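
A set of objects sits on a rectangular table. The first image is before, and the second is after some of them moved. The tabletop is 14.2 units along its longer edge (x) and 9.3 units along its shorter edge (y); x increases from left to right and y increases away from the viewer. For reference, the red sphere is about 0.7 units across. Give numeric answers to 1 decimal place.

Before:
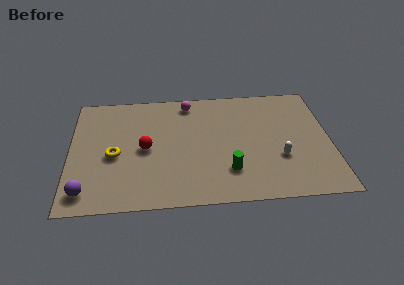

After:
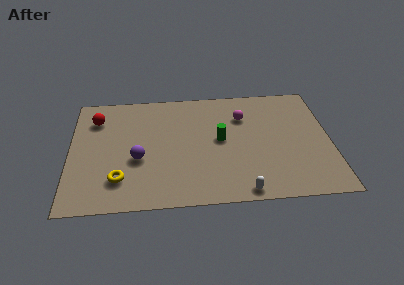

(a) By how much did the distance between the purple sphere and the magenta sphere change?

-2.2

They were about 8.7 units apart before and 6.5 after — 2.2 units closer together.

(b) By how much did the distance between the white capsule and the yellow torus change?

-2.3

The distance was about 9.0 in the first image and 6.7 in the second, so they moved 2.3 units closer together.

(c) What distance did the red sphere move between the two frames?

3.7

From (4.1, 4.5) to (1.4, 7.1), the red sphere covered √(2.7² + 2.6²) ≈ 3.7 units.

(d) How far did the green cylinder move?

2.5

The green cylinder was near (8.6, 2.4) before and (8.2, 4.9) after, so it travelled √(0.4² + 2.5²) ≈ 2.5 units.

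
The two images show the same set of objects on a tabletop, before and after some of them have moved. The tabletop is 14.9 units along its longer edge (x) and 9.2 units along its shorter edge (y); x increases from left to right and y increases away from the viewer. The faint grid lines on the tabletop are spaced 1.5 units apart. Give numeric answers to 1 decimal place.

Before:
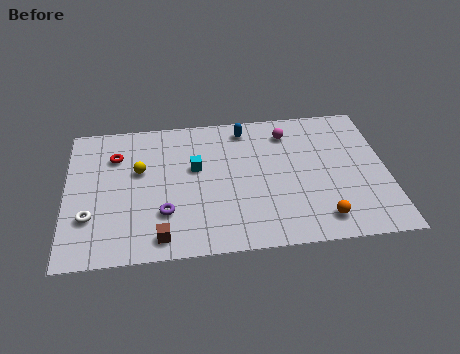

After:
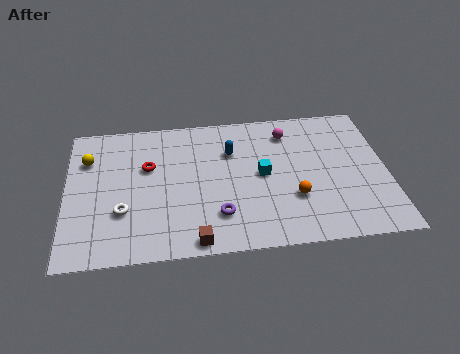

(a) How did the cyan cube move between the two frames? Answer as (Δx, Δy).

(3.1, -0.8)

The cyan cube started near (6.0, 5.5) and ended near (9.1, 4.7).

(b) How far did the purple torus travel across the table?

2.5

From (4.5, 2.7) to (7.0, 2.3), the purple torus covered √(2.5² + 0.4²) ≈ 2.5 units.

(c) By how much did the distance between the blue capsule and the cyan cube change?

-1.2

The distance was about 3.4 in the first image and 2.2 in the second, so they moved 1.2 units closer together.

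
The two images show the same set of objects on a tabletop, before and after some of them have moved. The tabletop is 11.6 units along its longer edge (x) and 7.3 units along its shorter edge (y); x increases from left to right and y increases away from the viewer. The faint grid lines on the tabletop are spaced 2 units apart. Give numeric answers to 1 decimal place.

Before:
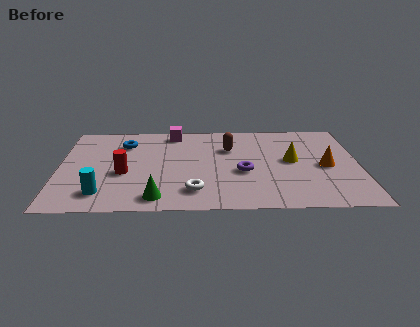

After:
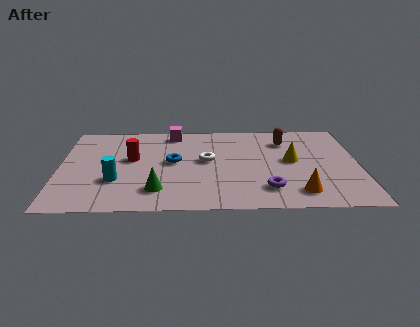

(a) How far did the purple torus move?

1.7

The purple torus moved from about (7.1, 3.0) to (8.0, 1.6), a distance of √(0.9² + 1.4²) ≈ 1.7.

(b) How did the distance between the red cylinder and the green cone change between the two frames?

+0.4

They were about 2.4 units apart before and 2.8 after — 0.4 units further apart.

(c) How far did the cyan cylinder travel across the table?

1.1

From (1.7, 1.4) to (2.2, 2.4), the cyan cylinder covered √(0.5² + 1.0²) ≈ 1.1 units.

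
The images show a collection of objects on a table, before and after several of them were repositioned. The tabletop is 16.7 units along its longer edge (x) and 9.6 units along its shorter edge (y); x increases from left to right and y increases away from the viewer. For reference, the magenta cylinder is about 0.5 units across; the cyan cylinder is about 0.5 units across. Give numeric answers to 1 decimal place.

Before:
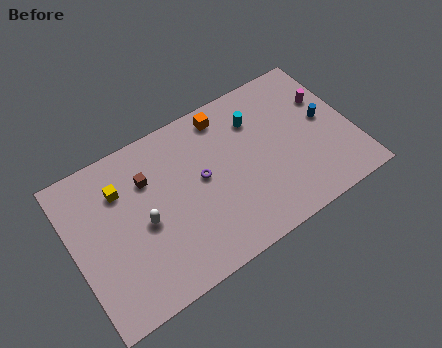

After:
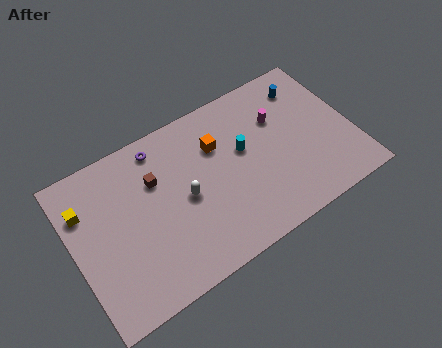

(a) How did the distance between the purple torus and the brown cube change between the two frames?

-1.5

The distance was about 3.4 in the first image and 1.9 in the second, so they moved 1.5 units closer together.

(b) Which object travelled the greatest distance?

the purple torus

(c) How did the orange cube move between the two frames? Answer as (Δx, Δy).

(-0.7, -1.6)

The orange cube started near (9.6, 8.3) and ended near (8.9, 6.7).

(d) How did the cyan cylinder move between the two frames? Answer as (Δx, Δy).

(-1.0, -1.5)

From the two frames, the cyan cylinder sits at roughly (11.3, 7.1) before and (10.3, 5.6) after.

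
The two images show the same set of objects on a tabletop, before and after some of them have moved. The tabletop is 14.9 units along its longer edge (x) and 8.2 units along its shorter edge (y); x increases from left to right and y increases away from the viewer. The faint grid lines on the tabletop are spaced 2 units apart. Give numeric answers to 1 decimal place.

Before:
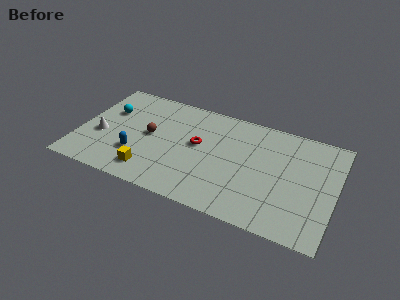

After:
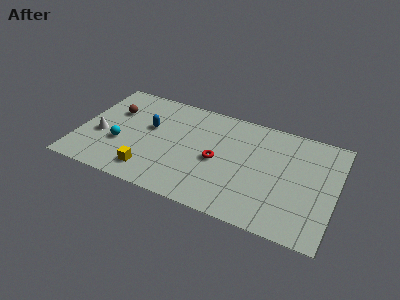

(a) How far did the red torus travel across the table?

1.4

The red torus moved from about (6.9, 4.6) to (8.1, 3.8), a distance of √(1.2² + 0.8²) ≈ 1.4.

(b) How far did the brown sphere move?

2.6

The brown sphere was near (4.1, 4.3) before and (1.8, 5.5) after, so it travelled √(2.3² + 1.2²) ≈ 2.6 units.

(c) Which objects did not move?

the white cone and the yellow cube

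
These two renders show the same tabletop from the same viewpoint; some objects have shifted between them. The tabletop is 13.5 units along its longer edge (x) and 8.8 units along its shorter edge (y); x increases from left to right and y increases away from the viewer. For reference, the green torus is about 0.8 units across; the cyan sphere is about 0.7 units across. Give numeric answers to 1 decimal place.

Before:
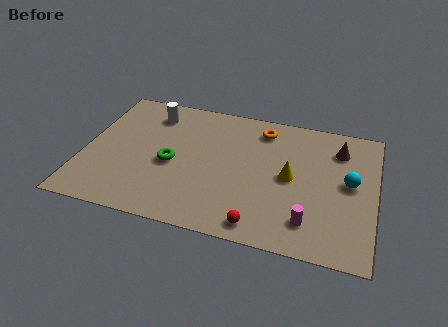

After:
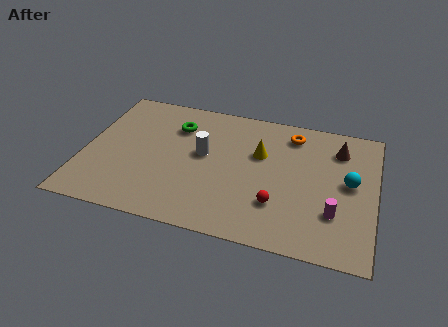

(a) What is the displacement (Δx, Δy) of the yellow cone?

(-1.5, 1.2)

The yellow cone started near (9.6, 4.4) and ended near (8.1, 5.6).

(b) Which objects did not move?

the brown cone and the cyan sphere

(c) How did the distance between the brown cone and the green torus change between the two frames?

-0.5

The distance was about 8.1 in the first image and 7.6 in the second, so they moved 0.5 units closer together.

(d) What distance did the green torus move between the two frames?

2.6

The green torus moved from about (4.1, 3.9) to (4.1, 6.5), a distance of √(0.0² + 2.6²) ≈ 2.6.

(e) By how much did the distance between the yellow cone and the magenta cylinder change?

+1.9

Before: roughly 2.8 units apart; after: 4.7. That's 1.9 units further apart.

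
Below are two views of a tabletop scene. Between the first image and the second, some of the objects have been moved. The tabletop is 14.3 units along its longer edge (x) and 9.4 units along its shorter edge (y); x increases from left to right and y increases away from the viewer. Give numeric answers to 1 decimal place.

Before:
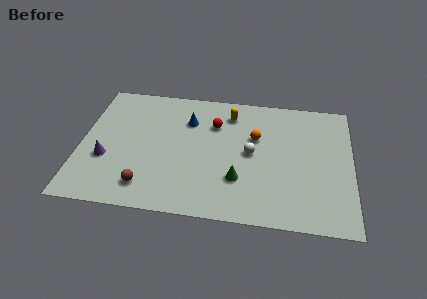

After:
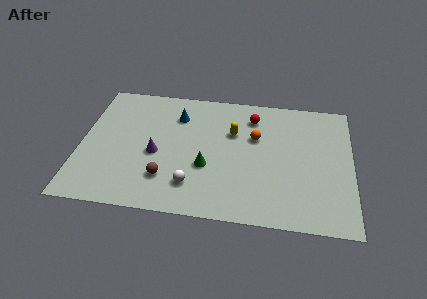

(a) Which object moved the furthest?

the white sphere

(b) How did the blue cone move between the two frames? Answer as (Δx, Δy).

(-0.6, 0.3)

The blue cone was at about (5.6, 6.8) and moved to about (5.0, 7.1).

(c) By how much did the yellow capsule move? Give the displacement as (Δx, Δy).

(0.2, -1.4)

From the two frames, the yellow capsule sits at roughly (7.8, 7.6) before and (8.0, 6.2) after.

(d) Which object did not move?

the orange sphere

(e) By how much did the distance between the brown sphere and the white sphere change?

-4.8

Before: roughly 6.2 units apart; after: 1.4. That's 4.8 units closer together.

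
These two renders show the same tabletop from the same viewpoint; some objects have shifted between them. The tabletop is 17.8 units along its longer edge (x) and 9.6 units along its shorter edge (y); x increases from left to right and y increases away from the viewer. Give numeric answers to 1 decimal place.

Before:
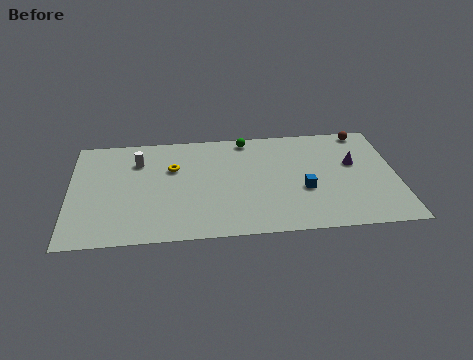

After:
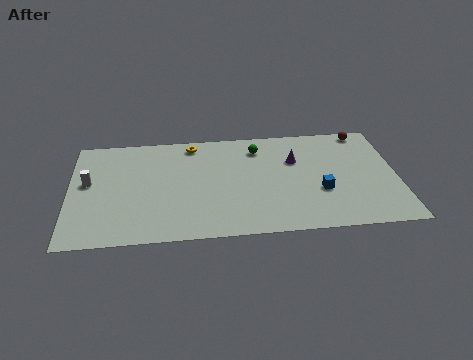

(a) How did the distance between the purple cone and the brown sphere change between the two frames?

+1.5

They were about 3.0 units apart before and 4.5 after — 1.5 units further apart.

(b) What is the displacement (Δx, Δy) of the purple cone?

(-3.2, 0.6)

The purple cone was at about (15.5, 5.8) and moved to about (12.3, 6.4).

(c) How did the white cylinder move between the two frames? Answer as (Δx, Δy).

(-2.7, -1.7)

The white cylinder started near (3.7, 7.1) and ended near (1.0, 5.4).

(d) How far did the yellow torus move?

2.4

From (5.6, 6.3) to (6.7, 8.4), the yellow torus covered √(1.1² + 2.1²) ≈ 2.4 units.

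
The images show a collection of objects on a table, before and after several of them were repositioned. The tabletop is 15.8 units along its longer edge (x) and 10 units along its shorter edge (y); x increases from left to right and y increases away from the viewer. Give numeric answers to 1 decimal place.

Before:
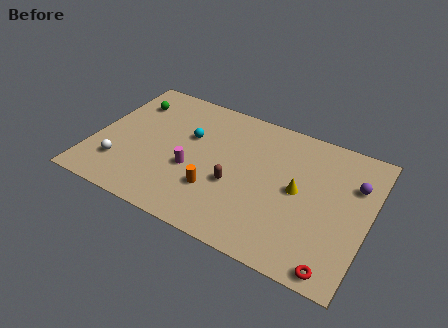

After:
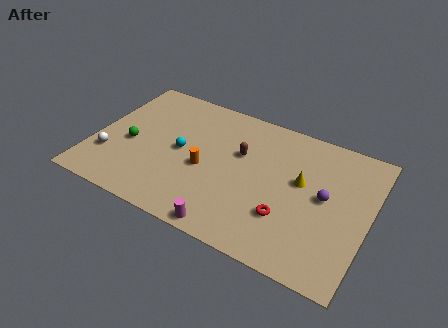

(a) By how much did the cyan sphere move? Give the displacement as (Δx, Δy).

(-0.3, -1.3)

From the two frames, the cyan sphere sits at roughly (5.3, 6.3) before and (5.0, 5.0) after.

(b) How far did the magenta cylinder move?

4.0

The magenta cylinder moved from about (5.8, 3.9) to (8.4, 0.8), a distance of √(2.6² + 3.1²) ≈ 4.0.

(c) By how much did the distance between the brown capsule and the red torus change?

-2.3

The distance was about 6.8 in the first image and 4.5 in the second, so they moved 2.3 units closer together.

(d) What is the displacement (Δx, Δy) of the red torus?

(-3.0, 2.1)

From the two frames, the red torus sits at roughly (14.4, 0.9) before and (11.4, 3.0) after.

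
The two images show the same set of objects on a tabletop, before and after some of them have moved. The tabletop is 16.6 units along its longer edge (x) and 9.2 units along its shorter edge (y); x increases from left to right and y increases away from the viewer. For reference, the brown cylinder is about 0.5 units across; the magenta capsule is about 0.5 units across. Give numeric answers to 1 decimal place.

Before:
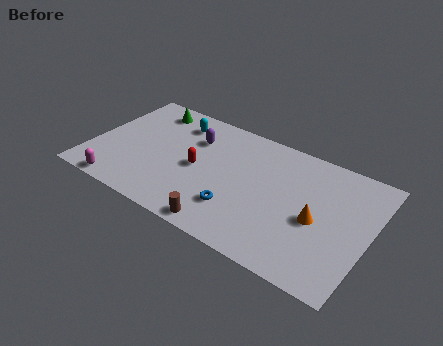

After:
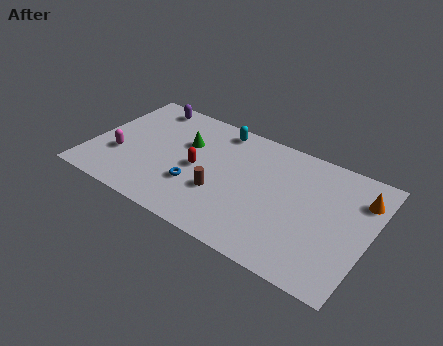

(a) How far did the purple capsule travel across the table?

3.5

The purple capsule was near (5.8, 6.6) before and (2.6, 8.1) after, so it travelled √(3.2² + 1.5²) ≈ 3.5 units.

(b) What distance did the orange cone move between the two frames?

3.6

The orange cone moved from about (13.6, 4.1) to (15.8, 6.9), a distance of √(2.2² + 2.8²) ≈ 3.6.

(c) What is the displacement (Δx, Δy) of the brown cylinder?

(-0.6, 2.3)

The brown cylinder was at about (8.6, 0.9) and moved to about (8.0, 3.2).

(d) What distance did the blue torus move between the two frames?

2.6

The blue torus was near (9.1, 2.5) before and (6.5, 3.0) after, so it travelled √(2.6² + 0.5²) ≈ 2.6 units.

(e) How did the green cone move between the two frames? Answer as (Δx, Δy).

(2.6, -1.8)

The green cone was at about (2.8, 7.8) and moved to about (5.4, 6.0).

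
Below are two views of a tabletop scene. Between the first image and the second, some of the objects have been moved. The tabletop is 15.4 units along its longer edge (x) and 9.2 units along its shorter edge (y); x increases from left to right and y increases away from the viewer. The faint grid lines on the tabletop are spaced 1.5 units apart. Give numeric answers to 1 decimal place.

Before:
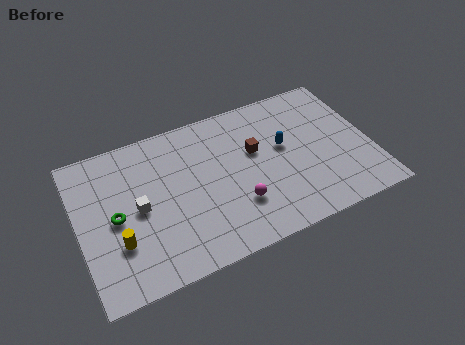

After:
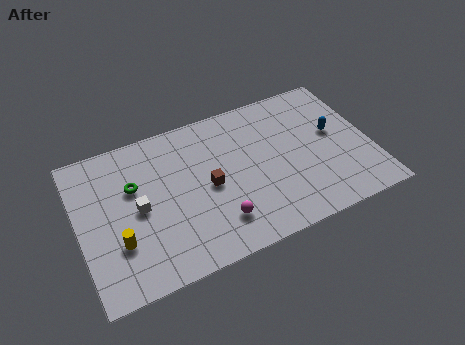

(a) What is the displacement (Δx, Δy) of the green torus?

(1.1, 1.5)

The green torus was at about (1.9, 4.4) and moved to about (3.0, 5.9).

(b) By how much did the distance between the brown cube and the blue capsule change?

+5.3

They were about 1.5 units apart before and 6.8 after — 5.3 units further apart.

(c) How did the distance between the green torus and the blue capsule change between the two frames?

+1.6

Before: roughly 9.0 units apart; after: 10.6. That's 1.6 units further apart.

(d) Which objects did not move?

the yellow cylinder and the white cube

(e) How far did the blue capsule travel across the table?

2.7

The blue capsule moved from about (10.9, 5.3) to (13.6, 5.2), a distance of √(2.7² + 0.1²) ≈ 2.7.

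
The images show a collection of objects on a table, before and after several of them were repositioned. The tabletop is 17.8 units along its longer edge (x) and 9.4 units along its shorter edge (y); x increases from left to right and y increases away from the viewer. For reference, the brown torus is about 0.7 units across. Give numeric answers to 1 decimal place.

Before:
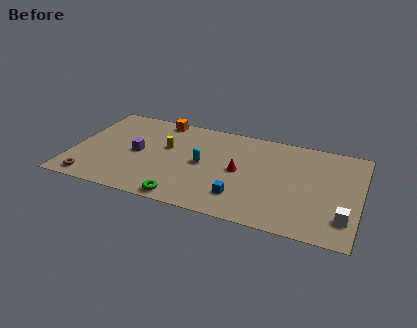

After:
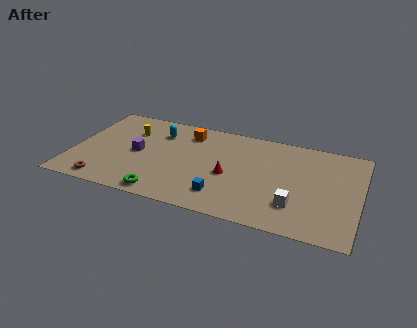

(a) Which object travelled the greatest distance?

the cyan capsule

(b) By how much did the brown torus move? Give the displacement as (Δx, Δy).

(0.8, 0.0)

The brown torus was at about (1.5, 1.1) and moved to about (2.3, 1.1).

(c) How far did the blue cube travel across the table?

1.1

The blue cube was near (10.7, 2.2) before and (9.6, 2.0) after, so it travelled √(1.1² + 0.2²) ≈ 1.1 units.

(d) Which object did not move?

the purple cube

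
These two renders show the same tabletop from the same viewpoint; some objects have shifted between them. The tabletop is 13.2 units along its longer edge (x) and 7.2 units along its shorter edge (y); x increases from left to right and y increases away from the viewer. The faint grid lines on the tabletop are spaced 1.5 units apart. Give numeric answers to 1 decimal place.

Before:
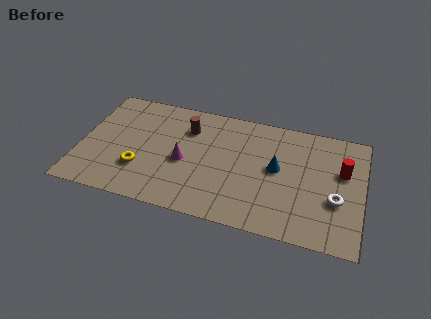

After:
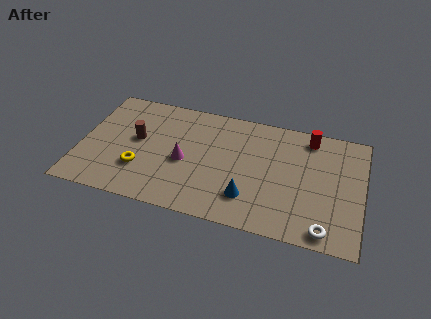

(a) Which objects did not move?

the magenta cone and the yellow torus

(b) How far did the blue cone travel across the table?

2.4

The blue cone moved from about (9.2, 3.9) to (8.0, 1.8), a distance of √(1.2² + 2.1²) ≈ 2.4.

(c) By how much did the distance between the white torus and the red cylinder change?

+3.7

The distance was about 1.8 in the first image and 5.5 in the second, so they moved 3.7 units further apart.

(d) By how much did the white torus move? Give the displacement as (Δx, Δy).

(-0.4, -1.9)

The white torus started near (12.0, 2.7) and ended near (11.6, 0.8).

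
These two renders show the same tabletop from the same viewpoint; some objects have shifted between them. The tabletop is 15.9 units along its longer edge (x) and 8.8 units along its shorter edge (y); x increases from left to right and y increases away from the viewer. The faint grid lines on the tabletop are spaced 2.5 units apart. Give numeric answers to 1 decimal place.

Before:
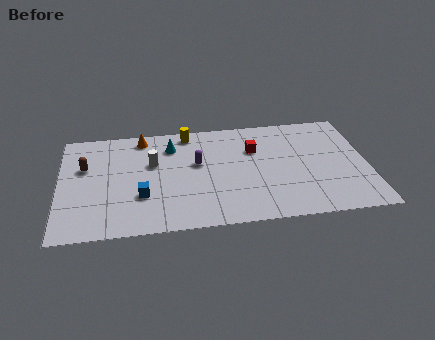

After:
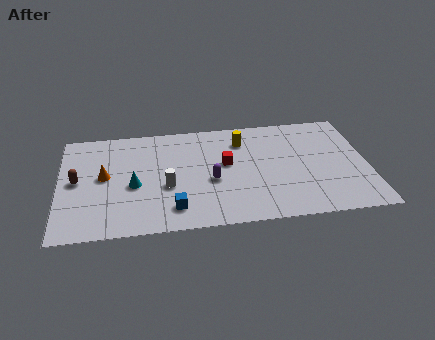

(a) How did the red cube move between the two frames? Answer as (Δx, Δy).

(-1.5, -1.0)

The red cube started near (10.1, 6.0) and ended near (8.6, 5.0).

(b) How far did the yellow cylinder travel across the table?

3.0

The yellow cylinder was near (6.7, 7.8) before and (9.5, 6.8) after, so it travelled √(2.8² + 1.0²) ≈ 3.0 units.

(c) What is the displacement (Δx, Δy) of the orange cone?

(-2.0, -3.0)

The orange cone started near (4.3, 7.7) and ended near (2.3, 4.7).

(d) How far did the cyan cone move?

3.6

The cyan cone was near (5.8, 6.8) before and (3.8, 3.8) after, so it travelled √(2.0² + 3.0²) ≈ 3.6 units.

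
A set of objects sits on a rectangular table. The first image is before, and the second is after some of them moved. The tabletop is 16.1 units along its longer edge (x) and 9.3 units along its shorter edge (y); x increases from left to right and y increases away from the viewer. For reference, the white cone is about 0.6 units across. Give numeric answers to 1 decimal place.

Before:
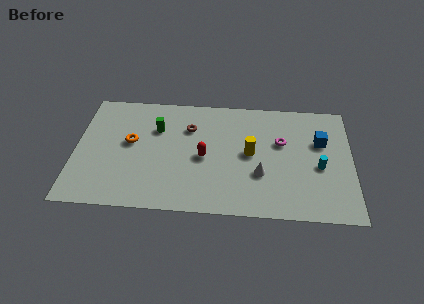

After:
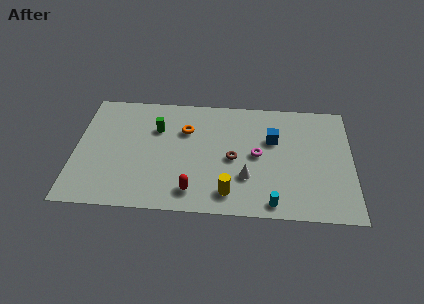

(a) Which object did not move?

the green cylinder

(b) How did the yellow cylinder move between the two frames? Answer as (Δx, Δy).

(-1.2, -3.2)

The yellow cylinder was at about (10.2, 4.8) and moved to about (9.0, 1.6).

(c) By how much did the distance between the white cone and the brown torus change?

-3.8

The distance was about 5.4 in the first image and 1.6 in the second, so they moved 3.8 units closer together.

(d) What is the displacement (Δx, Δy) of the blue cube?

(-2.8, 0.0)

The blue cube was at about (14.3, 6.0) and moved to about (11.5, 6.0).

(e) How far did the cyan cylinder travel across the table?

4.0

The cyan cylinder moved from about (14.2, 4.0) to (11.5, 1.0), a distance of √(2.7² + 3.0²) ≈ 4.0.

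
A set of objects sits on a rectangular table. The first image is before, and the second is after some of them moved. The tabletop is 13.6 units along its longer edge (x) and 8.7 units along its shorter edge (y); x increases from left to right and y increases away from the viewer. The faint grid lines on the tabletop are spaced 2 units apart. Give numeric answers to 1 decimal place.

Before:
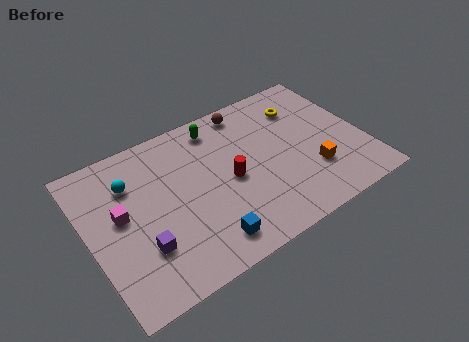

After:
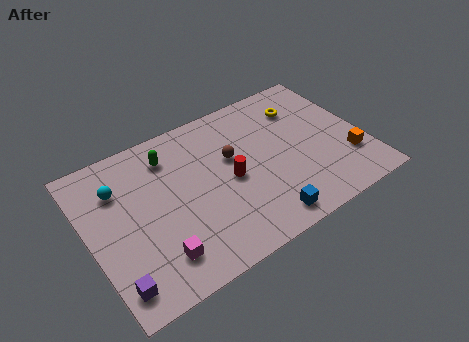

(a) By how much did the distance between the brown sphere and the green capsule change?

+1.7

They were about 1.6 units apart before and 3.3 after — 1.7 units further apart.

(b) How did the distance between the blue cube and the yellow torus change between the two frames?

-1.5

They were about 7.8 units apart before and 6.3 after — 1.5 units closer together.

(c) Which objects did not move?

the red cylinder and the yellow torus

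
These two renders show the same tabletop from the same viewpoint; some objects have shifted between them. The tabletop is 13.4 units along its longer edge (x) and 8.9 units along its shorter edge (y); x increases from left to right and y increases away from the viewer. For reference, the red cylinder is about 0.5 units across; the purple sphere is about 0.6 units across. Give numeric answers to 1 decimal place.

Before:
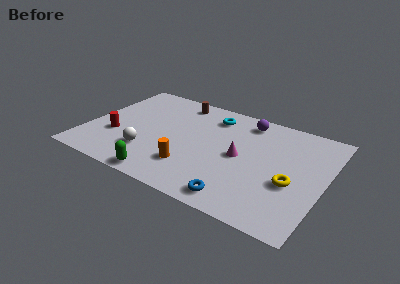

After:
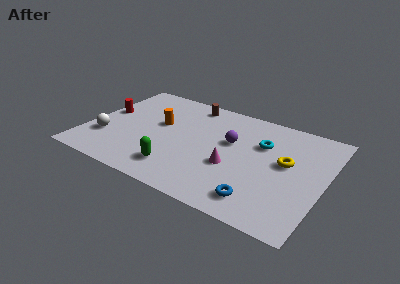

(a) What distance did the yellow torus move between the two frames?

1.6

The yellow torus was near (11.7, 3.5) before and (11.2, 5.0) after, so it travelled √(0.5² + 1.5²) ≈ 1.6 units.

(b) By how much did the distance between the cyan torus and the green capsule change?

-0.7

The distance was about 6.6 in the first image and 5.9 in the second, so they moved 0.7 units closer together.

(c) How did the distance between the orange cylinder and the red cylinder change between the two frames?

-1.5

Before: roughly 4.6 units apart; after: 3.1. That's 1.5 units closer together.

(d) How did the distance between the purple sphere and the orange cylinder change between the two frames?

-1.7

The distance was about 5.8 in the first image and 4.1 in the second, so they moved 1.7 units closer together.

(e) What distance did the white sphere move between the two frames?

2.5

From (3.7, 2.4) to (1.2, 2.7), the white sphere covered √(2.5² + 0.3²) ≈ 2.5 units.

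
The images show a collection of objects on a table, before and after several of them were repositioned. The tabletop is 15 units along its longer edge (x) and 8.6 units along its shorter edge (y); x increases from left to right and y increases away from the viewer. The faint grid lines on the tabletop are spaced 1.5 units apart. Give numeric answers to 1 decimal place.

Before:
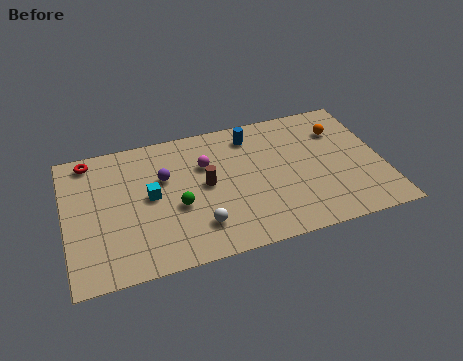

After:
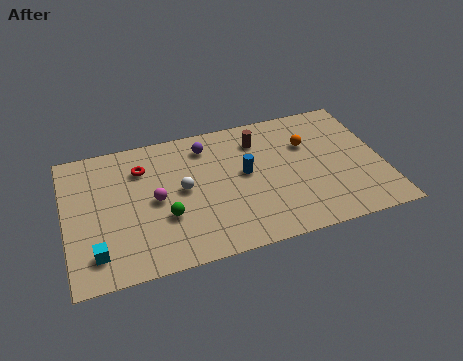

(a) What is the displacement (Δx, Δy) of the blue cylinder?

(-0.5, -2.4)

From the two frames, the blue cylinder sits at roughly (9.0, 7.1) before and (8.5, 4.7) after.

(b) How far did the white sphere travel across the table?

2.6

The white sphere was near (6.1, 2.0) before and (5.5, 4.5) after, so it travelled √(0.6² + 2.5²) ≈ 2.6 units.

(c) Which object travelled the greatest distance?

the cyan cube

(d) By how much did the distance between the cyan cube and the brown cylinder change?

+6.8

Before: roughly 2.6 units apart; after: 9.4. That's 6.8 units further apart.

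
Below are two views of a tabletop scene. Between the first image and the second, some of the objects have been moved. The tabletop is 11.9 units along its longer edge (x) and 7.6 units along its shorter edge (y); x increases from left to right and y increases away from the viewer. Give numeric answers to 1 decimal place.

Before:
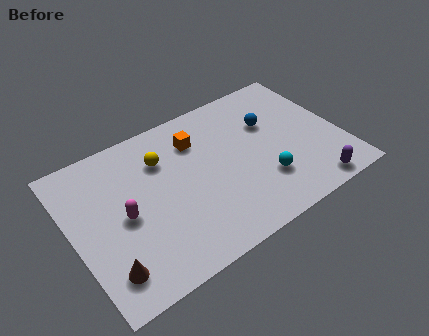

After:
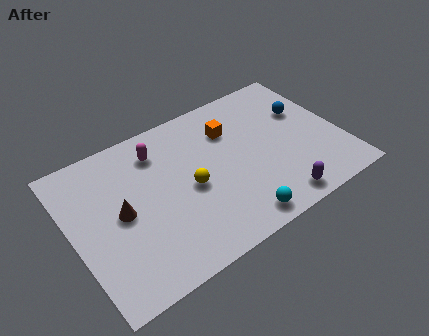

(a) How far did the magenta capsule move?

3.1

The magenta capsule moved from about (2.2, 3.6) to (4.1, 6.0), a distance of √(1.9² + 2.4²) ≈ 3.1.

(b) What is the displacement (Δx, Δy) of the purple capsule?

(-1.6, 0.1)

From the two frames, the purple capsule sits at roughly (10.1, 0.8) before and (8.5, 0.9) after.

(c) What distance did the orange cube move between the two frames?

1.5

The orange cube was near (5.8, 5.7) before and (7.3, 5.5) after, so it travelled √(1.5² + 0.2²) ≈ 1.5 units.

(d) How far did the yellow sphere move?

2.2

From (4.2, 5.5) to (5.1, 3.5), the yellow sphere covered √(0.9² + 2.0²) ≈ 2.2 units.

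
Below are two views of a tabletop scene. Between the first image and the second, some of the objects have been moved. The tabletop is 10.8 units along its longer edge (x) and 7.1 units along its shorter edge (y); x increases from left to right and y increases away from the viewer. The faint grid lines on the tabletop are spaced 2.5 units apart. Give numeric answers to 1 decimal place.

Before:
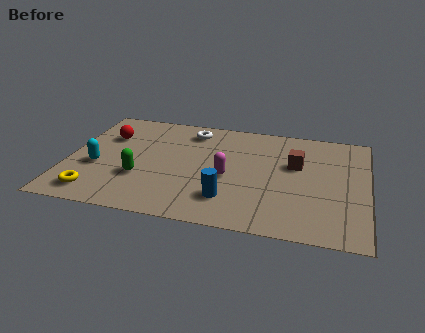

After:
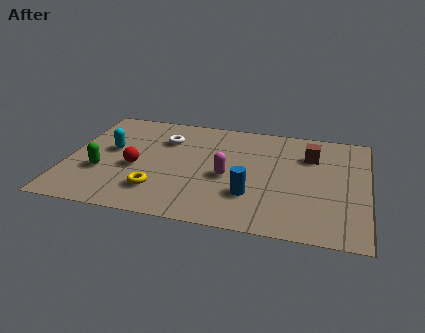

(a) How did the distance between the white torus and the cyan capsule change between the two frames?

-2.3

They were about 4.5 units apart before and 2.2 after — 2.3 units closer together.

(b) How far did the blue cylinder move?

0.9

The blue cylinder moved from about (5.9, 1.7) to (6.7, 2.1), a distance of √(0.8² + 0.4²) ≈ 0.9.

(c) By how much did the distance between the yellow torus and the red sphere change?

-2.2

The distance was about 3.8 in the first image and 1.6 in the second, so they moved 2.2 units closer together.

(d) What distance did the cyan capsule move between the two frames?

1.3

From (1.1, 2.8) to (1.5, 4.0), the cyan capsule covered √(0.4² + 1.2²) ≈ 1.3 units.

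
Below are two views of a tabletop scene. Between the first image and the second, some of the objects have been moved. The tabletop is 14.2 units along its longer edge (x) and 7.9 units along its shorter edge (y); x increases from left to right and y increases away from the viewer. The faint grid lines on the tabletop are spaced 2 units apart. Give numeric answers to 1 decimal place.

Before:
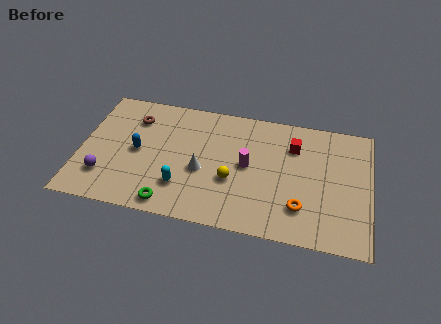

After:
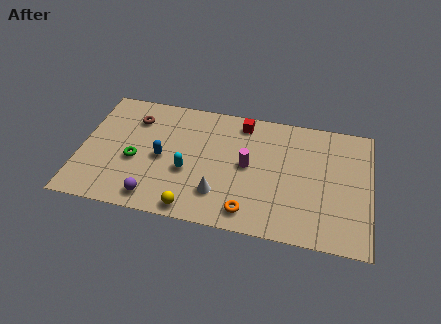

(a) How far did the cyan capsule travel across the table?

1.0

From (5.1, 2.1) to (5.3, 3.1), the cyan capsule covered √(0.2² + 1.0²) ≈ 1.0 units.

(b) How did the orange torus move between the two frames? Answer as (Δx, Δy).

(-2.5, -0.8)

The orange torus started near (10.9, 2.0) and ended near (8.4, 1.2).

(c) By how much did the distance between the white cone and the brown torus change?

+1.5

Before: roughly 4.4 units apart; after: 5.9. That's 1.5 units further apart.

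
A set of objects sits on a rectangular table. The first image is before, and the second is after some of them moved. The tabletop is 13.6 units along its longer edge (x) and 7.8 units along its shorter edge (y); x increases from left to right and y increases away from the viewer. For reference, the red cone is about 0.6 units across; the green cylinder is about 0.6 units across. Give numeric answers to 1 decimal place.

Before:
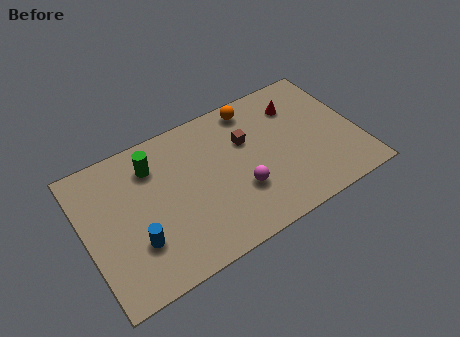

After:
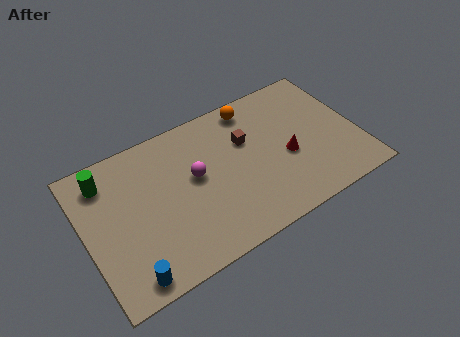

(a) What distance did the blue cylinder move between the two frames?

1.6

The blue cylinder was near (2.3, 2.4) before and (1.7, 0.9) after, so it travelled √(0.6² + 1.5²) ≈ 1.6 units.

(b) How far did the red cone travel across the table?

2.8

From (10.9, 5.9) to (10.0, 3.3), the red cone covered √(0.9² + 2.6²) ≈ 2.8 units.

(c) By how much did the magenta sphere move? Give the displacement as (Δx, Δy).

(-2.0, 1.8)

From the two frames, the magenta sphere sits at roughly (7.5, 2.6) before and (5.5, 4.4) after.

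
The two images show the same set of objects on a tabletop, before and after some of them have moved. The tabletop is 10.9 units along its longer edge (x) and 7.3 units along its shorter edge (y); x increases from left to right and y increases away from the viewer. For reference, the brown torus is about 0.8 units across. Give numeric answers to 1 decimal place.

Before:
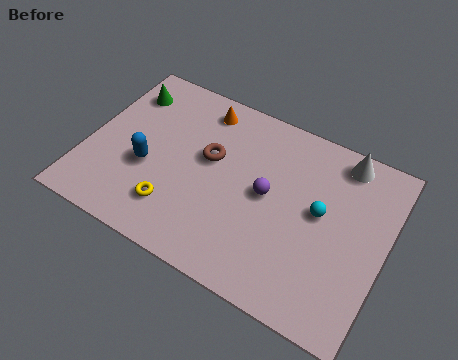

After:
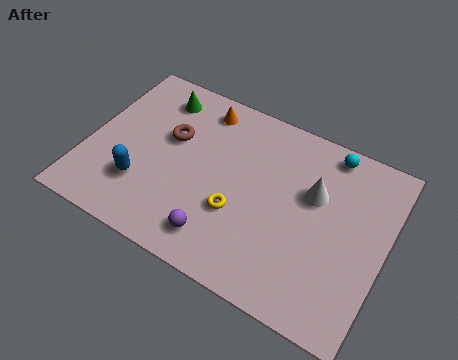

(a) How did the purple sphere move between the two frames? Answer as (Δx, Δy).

(-1.4, -2.5)

The purple sphere was at about (6.6, 3.8) and moved to about (5.2, 1.3).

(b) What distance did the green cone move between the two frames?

1.2

The green cone moved from about (1.0, 5.7) to (2.2, 6.0), a distance of √(1.2² + 0.3²) ≈ 1.2.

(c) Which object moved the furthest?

the purple sphere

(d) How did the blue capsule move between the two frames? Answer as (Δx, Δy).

(-0.1, -0.8)

The blue capsule was at about (2.3, 2.9) and moved to about (2.2, 2.1).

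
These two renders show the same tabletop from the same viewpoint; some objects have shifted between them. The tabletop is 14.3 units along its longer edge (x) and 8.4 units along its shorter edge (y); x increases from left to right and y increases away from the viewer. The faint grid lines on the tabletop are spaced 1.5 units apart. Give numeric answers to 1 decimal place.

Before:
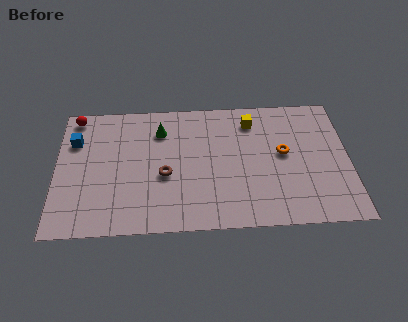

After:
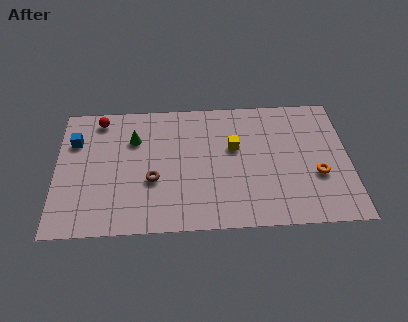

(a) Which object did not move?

the blue cube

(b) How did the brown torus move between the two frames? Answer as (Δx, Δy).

(-0.6, -0.3)

The brown torus was at about (5.3, 3.5) and moved to about (4.7, 3.2).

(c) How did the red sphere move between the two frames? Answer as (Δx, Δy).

(1.2, -0.2)

The red sphere started near (0.9, 7.5) and ended near (2.1, 7.3).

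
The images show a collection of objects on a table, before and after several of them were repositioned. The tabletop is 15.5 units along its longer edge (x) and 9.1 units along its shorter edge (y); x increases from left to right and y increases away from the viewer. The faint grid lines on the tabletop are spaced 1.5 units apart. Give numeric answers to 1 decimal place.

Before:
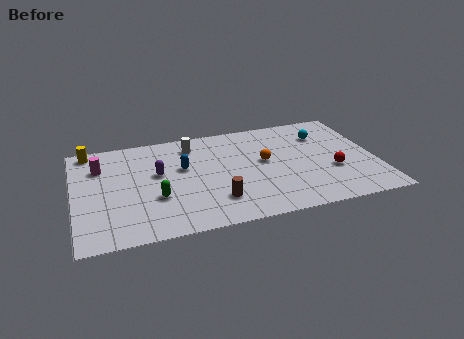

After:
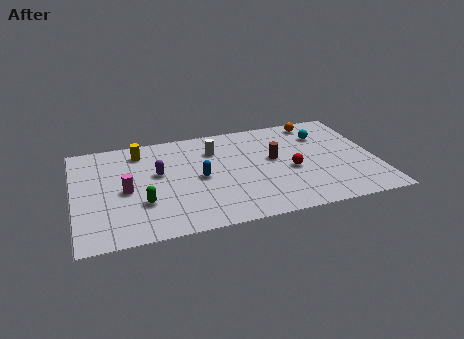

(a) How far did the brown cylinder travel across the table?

4.3

From (7.1, 2.2) to (10.3, 5.1), the brown cylinder covered √(3.2² + 2.9²) ≈ 4.3 units.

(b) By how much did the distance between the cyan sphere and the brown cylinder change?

-4.3

The distance was about 7.4 in the first image and 3.1 in the second, so they moved 4.3 units closer together.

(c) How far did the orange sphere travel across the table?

4.2

From (9.8, 5.0) to (12.8, 8.0), the orange sphere covered √(3.0² + 3.0²) ≈ 4.2 units.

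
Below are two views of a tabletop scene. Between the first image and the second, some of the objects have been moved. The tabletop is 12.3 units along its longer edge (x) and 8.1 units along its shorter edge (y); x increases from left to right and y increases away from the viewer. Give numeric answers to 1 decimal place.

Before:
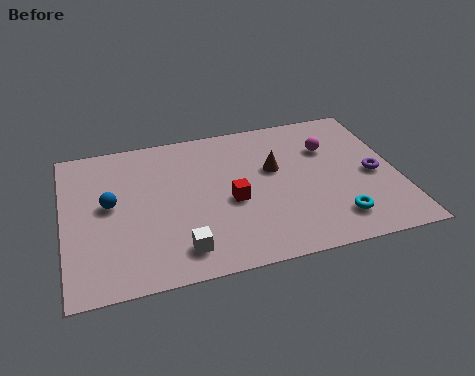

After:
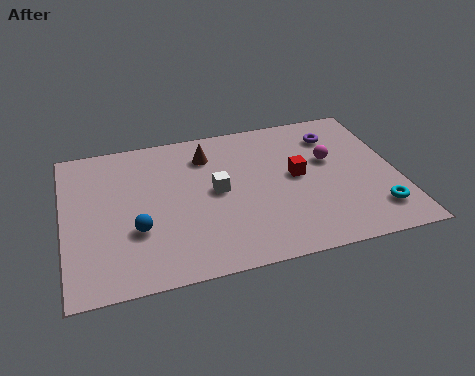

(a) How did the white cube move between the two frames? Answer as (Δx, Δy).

(1.5, 2.8)

From the two frames, the white cube sits at roughly (4.1, 1.4) before and (5.6, 4.2) after.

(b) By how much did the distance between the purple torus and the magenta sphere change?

-1.0

They were about 2.4 units apart before and 1.4 after — 1.0 units closer together.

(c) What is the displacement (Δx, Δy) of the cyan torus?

(1.5, 0.1)

The cyan torus started near (9.8, 1.6) and ended near (11.3, 1.7).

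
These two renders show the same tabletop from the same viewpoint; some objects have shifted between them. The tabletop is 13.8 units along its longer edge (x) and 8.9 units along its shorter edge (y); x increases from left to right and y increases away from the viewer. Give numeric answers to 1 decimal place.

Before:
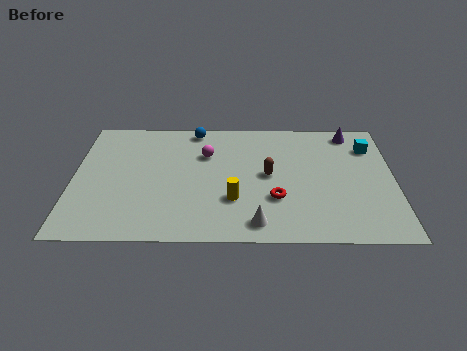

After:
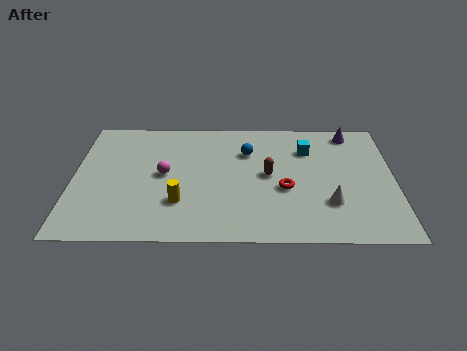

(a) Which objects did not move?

the purple cone and the brown capsule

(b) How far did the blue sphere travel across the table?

2.9

The blue sphere moved from about (5.2, 8.0) to (7.5, 6.3), a distance of √(2.3² + 1.7²) ≈ 2.9.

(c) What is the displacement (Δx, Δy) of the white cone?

(3.1, 1.4)

The white cone started near (7.9, 1.2) and ended near (11.0, 2.6).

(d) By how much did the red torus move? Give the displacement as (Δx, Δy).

(0.4, 0.7)

From the two frames, the red torus sits at roughly (8.7, 2.9) before and (9.1, 3.6) after.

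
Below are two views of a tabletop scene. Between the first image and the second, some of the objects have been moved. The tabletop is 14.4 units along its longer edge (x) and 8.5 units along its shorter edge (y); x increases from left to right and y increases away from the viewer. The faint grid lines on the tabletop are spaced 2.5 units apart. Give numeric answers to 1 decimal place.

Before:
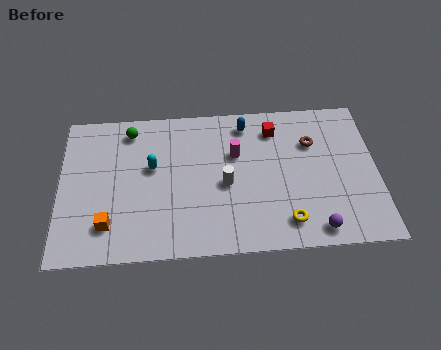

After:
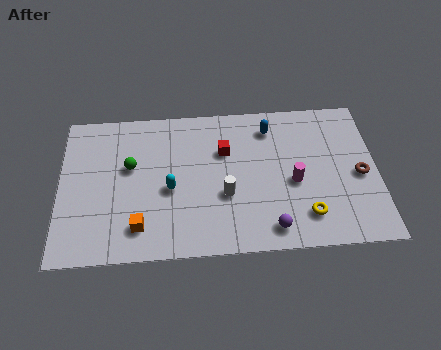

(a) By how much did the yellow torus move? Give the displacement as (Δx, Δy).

(0.9, 0.3)

The yellow torus started near (10.2, 1.5) and ended near (11.1, 1.8).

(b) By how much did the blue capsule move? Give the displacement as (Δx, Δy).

(1.1, -0.3)

From the two frames, the blue capsule sits at roughly (8.5, 7.2) before and (9.6, 6.9) after.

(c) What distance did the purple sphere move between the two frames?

2.0

The purple sphere was near (11.5, 1.0) before and (9.5, 1.2) after, so it travelled √(2.0² + 0.2²) ≈ 2.0 units.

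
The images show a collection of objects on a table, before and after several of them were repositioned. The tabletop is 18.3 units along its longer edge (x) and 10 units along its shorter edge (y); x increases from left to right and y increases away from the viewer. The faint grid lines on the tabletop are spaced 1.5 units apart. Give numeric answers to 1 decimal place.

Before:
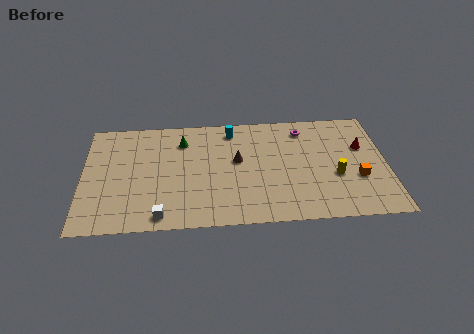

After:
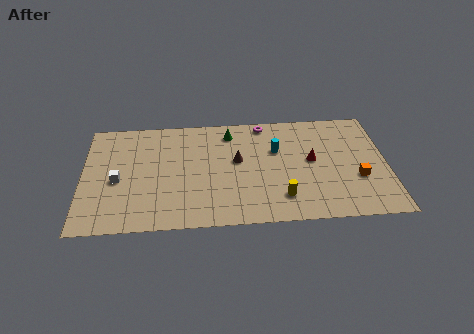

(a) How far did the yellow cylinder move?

3.7

The yellow cylinder moved from about (15.2, 3.9) to (11.9, 2.2), a distance of √(3.3² + 1.7²) ≈ 3.7.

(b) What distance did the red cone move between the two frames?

3.3

The red cone was near (16.9, 6.4) before and (13.8, 5.4) after, so it travelled √(3.1² + 1.0²) ≈ 3.3 units.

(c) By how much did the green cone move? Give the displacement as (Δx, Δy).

(2.9, 0.6)

From the two frames, the green cone sits at roughly (6.0, 7.7) before and (8.9, 8.3) after.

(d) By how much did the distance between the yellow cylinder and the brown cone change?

-1.8

They were about 6.2 units apart before and 4.4 after — 1.8 units closer together.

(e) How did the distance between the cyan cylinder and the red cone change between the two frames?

-5.8

Before: roughly 8.2 units apart; after: 2.4. That's 5.8 units closer together.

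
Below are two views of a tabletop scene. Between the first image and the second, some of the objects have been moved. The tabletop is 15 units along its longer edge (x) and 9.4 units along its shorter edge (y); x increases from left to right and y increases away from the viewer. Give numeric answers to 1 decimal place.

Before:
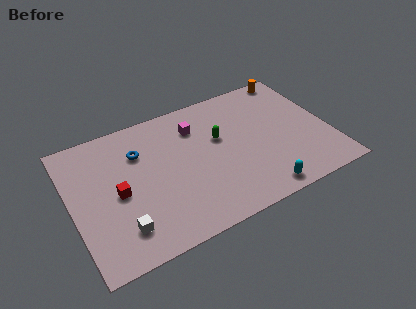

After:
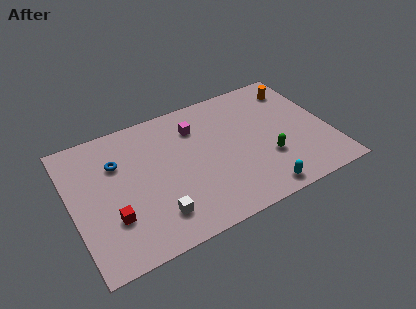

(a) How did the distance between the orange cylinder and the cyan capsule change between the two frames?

-0.9

Before: roughly 8.2 units apart; after: 7.3. That's 0.9 units closer together.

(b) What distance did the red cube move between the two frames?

1.6

The red cube moved from about (2.6, 4.4) to (2.1, 2.9), a distance of √(0.5² + 1.5²) ≈ 1.6.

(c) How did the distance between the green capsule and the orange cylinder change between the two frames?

-0.6

They were about 5.7 units apart before and 5.1 after — 0.6 units closer together.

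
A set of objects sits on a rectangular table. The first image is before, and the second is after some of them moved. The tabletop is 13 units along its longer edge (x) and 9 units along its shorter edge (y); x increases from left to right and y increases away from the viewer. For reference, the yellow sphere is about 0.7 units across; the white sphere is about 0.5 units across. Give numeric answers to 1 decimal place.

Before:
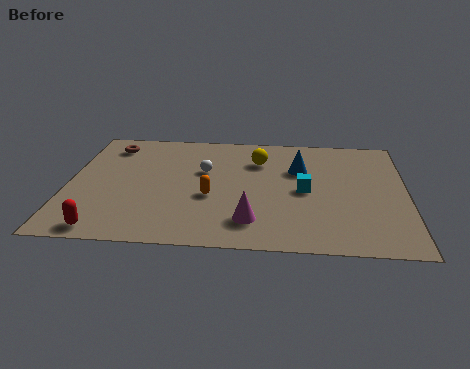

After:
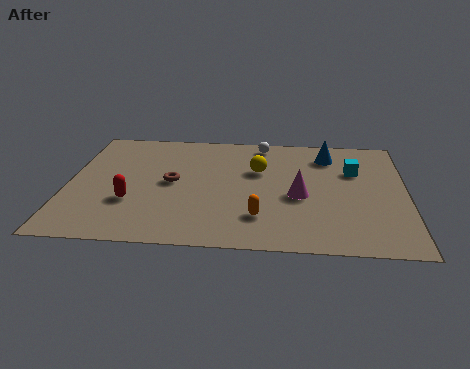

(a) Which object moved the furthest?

the brown torus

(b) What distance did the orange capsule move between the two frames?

2.4

The orange capsule was near (5.5, 3.6) before and (7.4, 2.2) after, so it travelled √(1.9² + 1.4²) ≈ 2.4 units.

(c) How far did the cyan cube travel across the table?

2.5

From (9.1, 4.3) to (11.0, 6.0), the cyan cube covered √(1.9² + 1.7²) ≈ 2.5 units.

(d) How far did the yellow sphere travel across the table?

0.8

The yellow sphere was near (7.3, 6.6) before and (7.3, 5.8) after, so it travelled √(0.0² + 0.8²) ≈ 0.8 units.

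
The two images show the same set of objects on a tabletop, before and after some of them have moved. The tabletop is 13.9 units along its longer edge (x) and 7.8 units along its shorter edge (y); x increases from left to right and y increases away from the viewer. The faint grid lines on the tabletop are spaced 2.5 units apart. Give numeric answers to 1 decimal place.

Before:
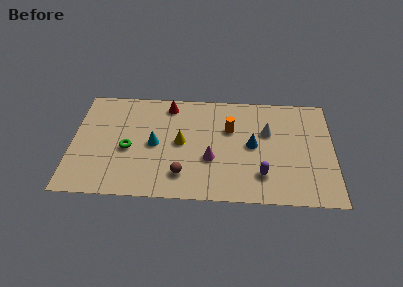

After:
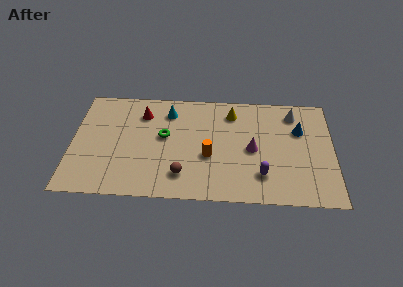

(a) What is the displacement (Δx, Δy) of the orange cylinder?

(-1.1, -2.0)

The orange cylinder was at about (8.4, 5.1) and moved to about (7.3, 3.1).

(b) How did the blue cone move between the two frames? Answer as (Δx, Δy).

(2.5, 1.2)

The blue cone was at about (9.6, 4.0) and moved to about (12.1, 5.2).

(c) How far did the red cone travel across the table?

1.6

The red cone was near (5.1, 6.7) before and (3.7, 6.0) after, so it travelled √(1.4² + 0.7²) ≈ 1.6 units.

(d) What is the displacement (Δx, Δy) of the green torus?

(1.9, 1.0)

The green torus was at about (3.0, 3.4) and moved to about (4.9, 4.4).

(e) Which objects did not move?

the purple capsule and the brown sphere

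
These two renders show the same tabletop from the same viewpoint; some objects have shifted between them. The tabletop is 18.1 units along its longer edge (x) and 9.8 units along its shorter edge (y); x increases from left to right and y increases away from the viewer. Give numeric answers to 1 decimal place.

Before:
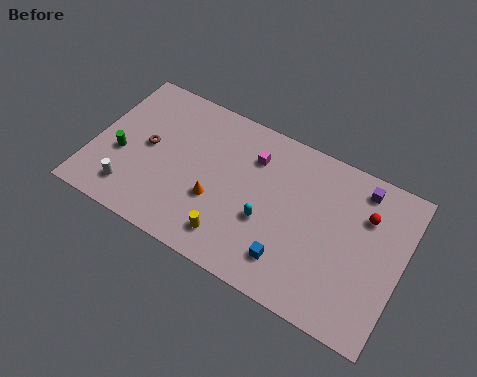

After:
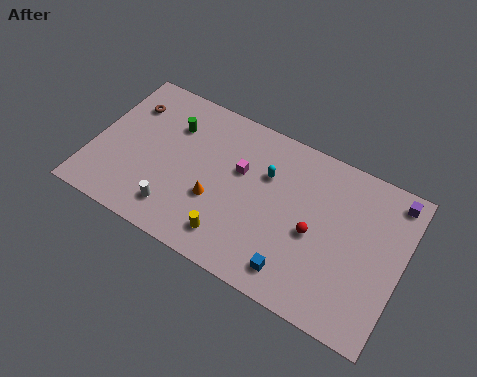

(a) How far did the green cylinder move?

4.1

The green cylinder was near (1.7, 3.9) before and (4.3, 7.1) after, so it travelled √(2.6² + 3.2²) ≈ 4.1 units.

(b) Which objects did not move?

the orange cone and the yellow cylinder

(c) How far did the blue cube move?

0.6

From (12.0, 2.1) to (12.4, 1.6), the blue cube covered √(0.4² + 0.5²) ≈ 0.6 units.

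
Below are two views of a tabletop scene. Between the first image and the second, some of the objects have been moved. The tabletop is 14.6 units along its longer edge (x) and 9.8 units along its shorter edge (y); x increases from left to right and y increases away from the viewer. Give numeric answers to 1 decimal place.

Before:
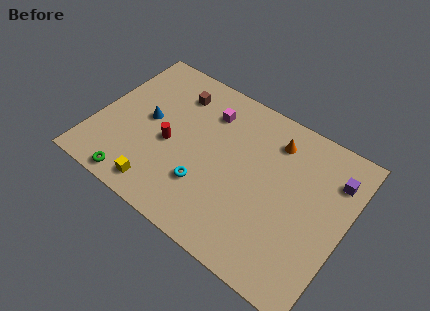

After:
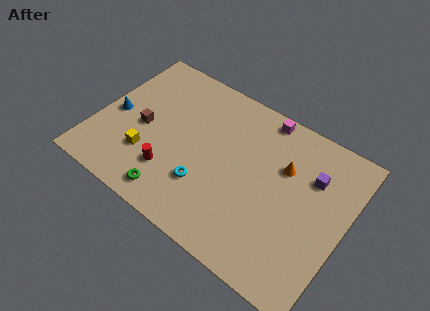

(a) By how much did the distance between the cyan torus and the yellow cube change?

+0.6

They were about 2.9 units apart before and 3.5 after — 0.6 units further apart.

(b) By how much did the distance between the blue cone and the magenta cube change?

+5.2

Before: roughly 4.0 units apart; after: 9.2. That's 5.2 units further apart.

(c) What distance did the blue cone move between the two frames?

2.0

The blue cone was near (2.9, 5.1) before and (1.0, 4.5) after, so it travelled √(1.9² + 0.6²) ≈ 2.0 units.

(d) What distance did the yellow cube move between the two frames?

1.9

The yellow cube moved from about (4.4, 1.3) to (3.3, 2.9), a distance of √(1.1² + 1.6²) ≈ 1.9.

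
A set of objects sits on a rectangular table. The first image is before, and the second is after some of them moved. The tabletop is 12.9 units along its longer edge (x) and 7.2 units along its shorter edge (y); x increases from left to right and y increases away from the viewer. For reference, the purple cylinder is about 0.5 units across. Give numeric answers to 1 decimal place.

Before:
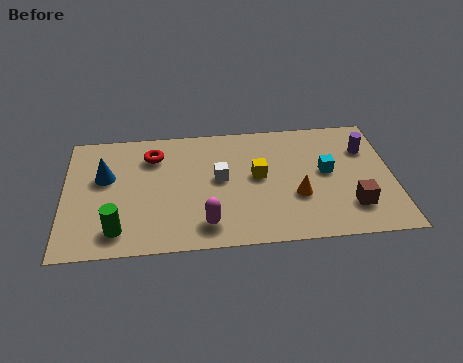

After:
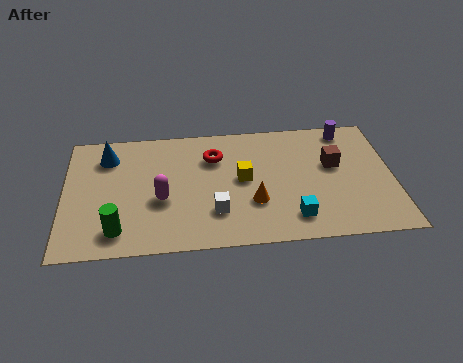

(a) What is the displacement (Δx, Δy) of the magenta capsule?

(-1.7, 1.6)

The magenta capsule started near (5.5, 1.3) and ended near (3.8, 2.9).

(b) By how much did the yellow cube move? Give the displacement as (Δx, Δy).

(-0.6, -0.1)

The yellow cube started near (7.6, 3.9) and ended near (7.0, 3.8).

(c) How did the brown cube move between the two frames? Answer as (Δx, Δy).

(-0.6, 2.5)

The brown cube started near (11.2, 1.8) and ended near (10.6, 4.3).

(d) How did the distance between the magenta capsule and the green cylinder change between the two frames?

-1.1

They were about 3.4 units apart before and 2.3 after — 1.1 units closer together.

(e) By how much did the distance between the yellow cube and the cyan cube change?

+0.4

Before: roughly 2.7 units apart; after: 3.1. That's 0.4 units further apart.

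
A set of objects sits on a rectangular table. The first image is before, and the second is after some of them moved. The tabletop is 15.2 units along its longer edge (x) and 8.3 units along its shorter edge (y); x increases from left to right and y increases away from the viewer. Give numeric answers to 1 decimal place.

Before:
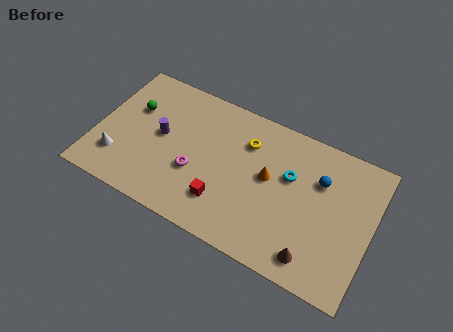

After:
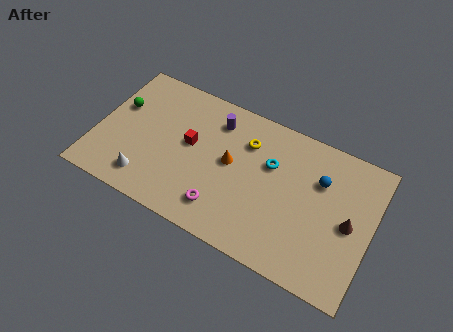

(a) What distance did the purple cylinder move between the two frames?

3.6

From (3.5, 4.4) to (6.3, 6.6), the purple cylinder covered √(2.8² + 2.2²) ≈ 3.6 units.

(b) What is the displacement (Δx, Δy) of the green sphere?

(-0.8, -0.2)

The green sphere was at about (1.8, 5.4) and moved to about (1.0, 5.2).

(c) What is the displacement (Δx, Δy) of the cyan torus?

(-1.1, 0.2)

The cyan torus was at about (10.6, 5.2) and moved to about (9.5, 5.4).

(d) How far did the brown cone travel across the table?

3.1

From (12.4, 1.3) to (14.0, 4.0), the brown cone covered √(1.6² + 2.7²) ≈ 3.1 units.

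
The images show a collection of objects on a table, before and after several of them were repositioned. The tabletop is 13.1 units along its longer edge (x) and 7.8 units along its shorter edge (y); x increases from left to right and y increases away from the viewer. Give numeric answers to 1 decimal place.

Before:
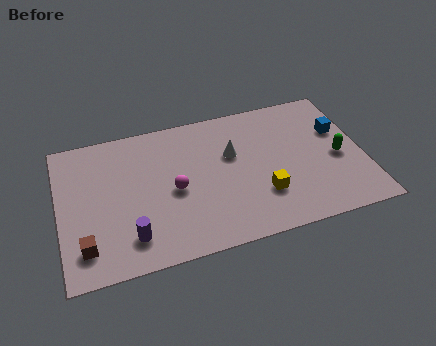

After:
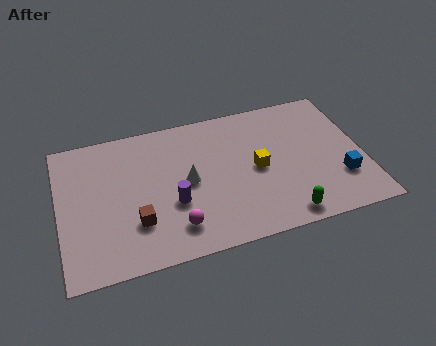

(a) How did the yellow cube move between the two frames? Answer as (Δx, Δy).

(-0.1, 1.5)

The yellow cube started near (8.6, 2.3) and ended near (8.5, 3.8).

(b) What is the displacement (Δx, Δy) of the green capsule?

(-2.6, -2.6)

The green capsule started near (12.0, 3.5) and ended near (9.4, 0.9).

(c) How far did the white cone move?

2.2

From (7.5, 4.9) to (5.5, 3.9), the white cone covered √(2.0² + 1.0²) ≈ 2.2 units.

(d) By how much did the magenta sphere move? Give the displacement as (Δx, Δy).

(-0.1, -2.0)

From the two frames, the magenta sphere sits at roughly (4.9, 3.6) before and (4.8, 1.6) after.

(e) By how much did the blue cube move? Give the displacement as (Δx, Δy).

(-0.2, -2.7)

The blue cube started near (12.2, 5.0) and ended near (12.0, 2.3).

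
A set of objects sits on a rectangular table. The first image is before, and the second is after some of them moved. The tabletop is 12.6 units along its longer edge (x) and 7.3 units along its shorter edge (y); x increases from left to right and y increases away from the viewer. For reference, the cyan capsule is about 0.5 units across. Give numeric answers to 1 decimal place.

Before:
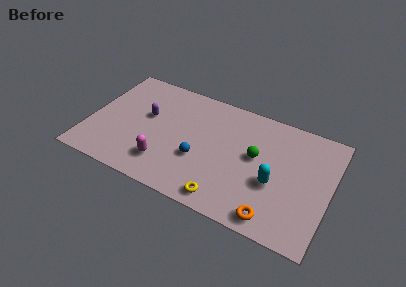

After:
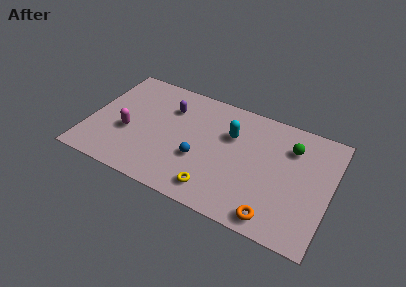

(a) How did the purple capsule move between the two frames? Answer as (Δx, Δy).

(1.1, 1.0)

The purple capsule was at about (2.9, 4.3) and moved to about (4.0, 5.3).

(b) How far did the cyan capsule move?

3.2

From (9.8, 2.9) to (7.3, 4.9), the cyan capsule covered √(2.5² + 2.0²) ≈ 3.2 units.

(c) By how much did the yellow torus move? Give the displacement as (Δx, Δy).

(-0.6, 0.3)

From the two frames, the yellow torus sits at roughly (7.5, 0.9) before and (6.9, 1.2) after.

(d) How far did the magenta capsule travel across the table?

2.4

The magenta capsule was near (4.2, 1.7) before and (2.1, 2.9) after, so it travelled √(2.1² + 1.2²) ≈ 2.4 units.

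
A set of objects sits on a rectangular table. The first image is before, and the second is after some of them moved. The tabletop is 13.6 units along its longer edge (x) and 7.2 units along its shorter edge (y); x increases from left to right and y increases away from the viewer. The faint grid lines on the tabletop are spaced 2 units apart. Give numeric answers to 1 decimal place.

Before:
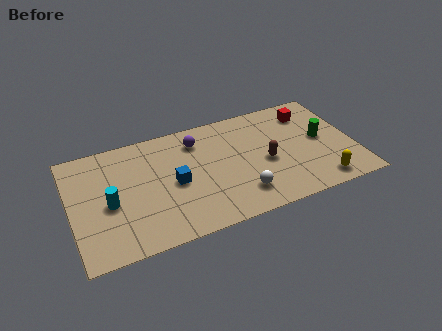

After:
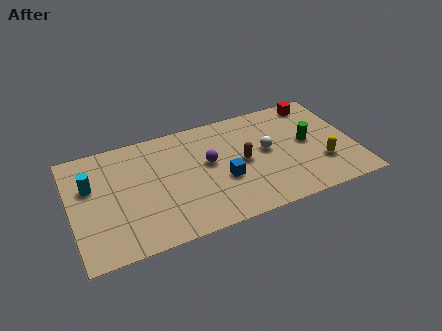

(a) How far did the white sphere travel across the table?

2.7

From (7.9, 1.6) to (9.4, 3.9), the white sphere covered √(1.5² + 2.3²) ≈ 2.7 units.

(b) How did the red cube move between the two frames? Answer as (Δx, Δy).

(0.4, 0.6)

The red cube was at about (11.7, 5.7) and moved to about (12.1, 6.3).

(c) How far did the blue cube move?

2.4

From (4.9, 3.4) to (7.2, 2.8), the blue cube covered √(2.3² + 0.6²) ≈ 2.4 units.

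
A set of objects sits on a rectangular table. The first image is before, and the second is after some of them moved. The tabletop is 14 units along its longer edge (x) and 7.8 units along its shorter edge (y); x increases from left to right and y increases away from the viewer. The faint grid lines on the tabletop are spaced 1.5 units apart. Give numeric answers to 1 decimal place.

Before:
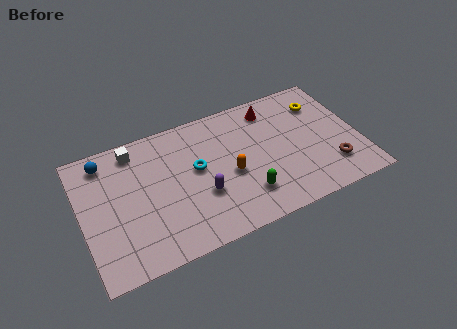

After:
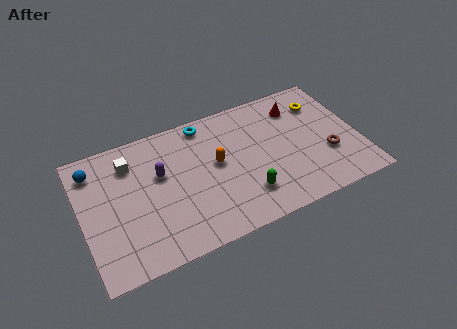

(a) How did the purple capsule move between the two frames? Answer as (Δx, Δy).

(-1.9, 2.0)

The purple capsule started near (5.9, 2.8) and ended near (4.0, 4.8).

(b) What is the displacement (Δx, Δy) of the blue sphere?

(-0.6, -0.3)

The blue sphere started near (1.4, 6.6) and ended near (0.8, 6.3).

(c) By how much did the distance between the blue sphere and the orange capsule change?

-0.5

Before: roughly 6.8 units apart; after: 6.3. That's 0.5 units closer together.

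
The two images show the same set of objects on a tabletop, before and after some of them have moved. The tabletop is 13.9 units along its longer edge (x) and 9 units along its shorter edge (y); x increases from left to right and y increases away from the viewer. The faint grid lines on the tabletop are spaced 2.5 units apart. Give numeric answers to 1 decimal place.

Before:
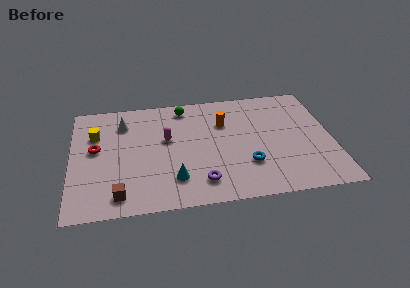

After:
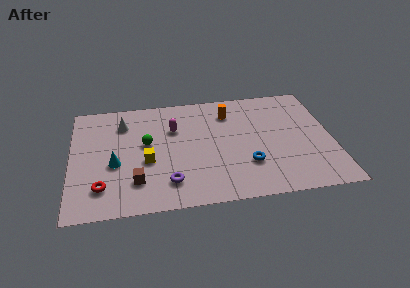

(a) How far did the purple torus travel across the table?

1.7

From (6.8, 1.7) to (5.1, 1.9), the purple torus covered √(1.7² + 0.2²) ≈ 1.7 units.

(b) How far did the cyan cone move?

3.5

The cyan cone moved from about (5.4, 2.1) to (2.3, 3.7), a distance of √(3.1² + 1.6²) ≈ 3.5.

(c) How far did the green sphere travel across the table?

3.4

The green sphere moved from about (6.1, 7.8) to (4.0, 5.1), a distance of √(2.1² + 2.7²) ≈ 3.4.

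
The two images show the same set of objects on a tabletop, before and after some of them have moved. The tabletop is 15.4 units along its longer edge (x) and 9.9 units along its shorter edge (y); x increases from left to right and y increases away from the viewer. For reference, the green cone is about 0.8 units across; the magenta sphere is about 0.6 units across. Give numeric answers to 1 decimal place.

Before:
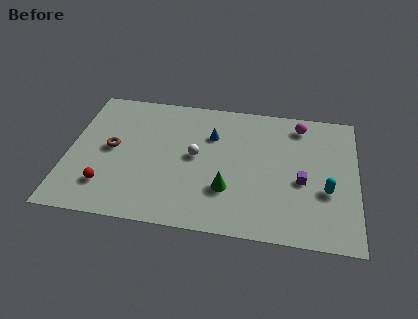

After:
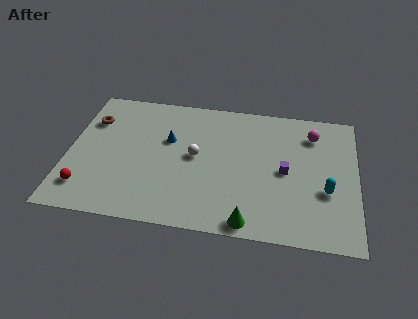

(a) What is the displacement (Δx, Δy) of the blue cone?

(-2.3, -0.7)

From the two frames, the blue cone sits at roughly (7.6, 6.9) before and (5.3, 6.2) after.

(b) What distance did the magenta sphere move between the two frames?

0.9

The magenta sphere was near (12.3, 8.4) before and (13.0, 7.8) after, so it travelled √(0.7² + 0.6²) ≈ 0.9 units.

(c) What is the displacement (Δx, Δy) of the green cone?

(1.2, -2.1)

The green cone started near (8.6, 3.0) and ended near (9.8, 0.9).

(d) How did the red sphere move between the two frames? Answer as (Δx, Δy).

(-1.1, -0.3)

The red sphere was at about (2.2, 2.3) and moved to about (1.1, 2.0).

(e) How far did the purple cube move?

1.1

The purple cube was near (12.5, 4.2) before and (11.6, 4.8) after, so it travelled √(0.9² + 0.6²) ≈ 1.1 units.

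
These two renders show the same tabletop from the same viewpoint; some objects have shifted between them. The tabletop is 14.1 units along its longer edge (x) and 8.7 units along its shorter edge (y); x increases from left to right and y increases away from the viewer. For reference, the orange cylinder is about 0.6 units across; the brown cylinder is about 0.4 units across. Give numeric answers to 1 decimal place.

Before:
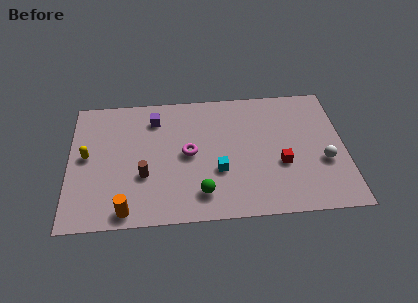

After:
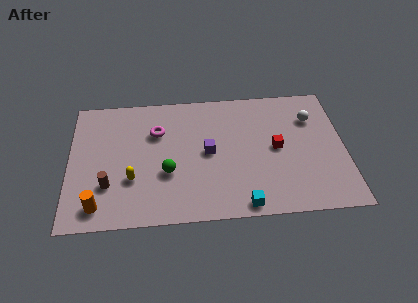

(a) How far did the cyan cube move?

2.6

The cyan cube was near (7.6, 3.1) before and (8.8, 0.8) after, so it travelled √(1.2² + 2.3²) ≈ 2.6 units.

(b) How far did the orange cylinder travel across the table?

1.5

From (2.9, 0.9) to (1.5, 1.3), the orange cylinder covered √(1.4² + 0.4²) ≈ 1.5 units.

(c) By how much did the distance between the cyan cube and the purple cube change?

-1.0

Before: roughly 5.0 units apart; after: 4.0. That's 1.0 units closer together.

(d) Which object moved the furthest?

the purple cube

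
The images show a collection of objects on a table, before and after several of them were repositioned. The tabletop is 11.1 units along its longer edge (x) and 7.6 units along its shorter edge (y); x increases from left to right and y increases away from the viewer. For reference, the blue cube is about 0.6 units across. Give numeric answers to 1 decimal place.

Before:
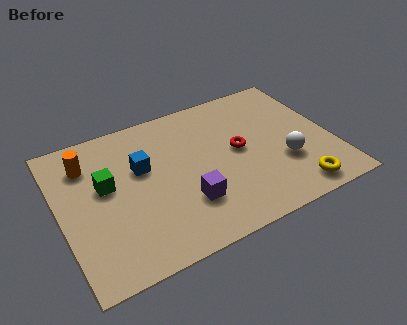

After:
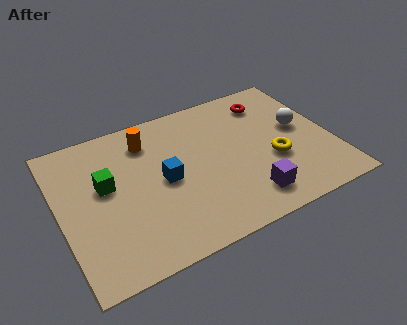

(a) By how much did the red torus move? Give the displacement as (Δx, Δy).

(1.6, 2.1)

The red torus started near (7.3, 4.0) and ended near (8.9, 6.1).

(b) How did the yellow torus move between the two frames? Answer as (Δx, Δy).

(-0.6, 1.9)

The yellow torus started near (9.2, 1.0) and ended near (8.6, 2.9).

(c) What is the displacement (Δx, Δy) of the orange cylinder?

(2.5, 0.2)

From the two frames, the orange cylinder sits at roughly (1.3, 5.8) before and (3.8, 6.0) after.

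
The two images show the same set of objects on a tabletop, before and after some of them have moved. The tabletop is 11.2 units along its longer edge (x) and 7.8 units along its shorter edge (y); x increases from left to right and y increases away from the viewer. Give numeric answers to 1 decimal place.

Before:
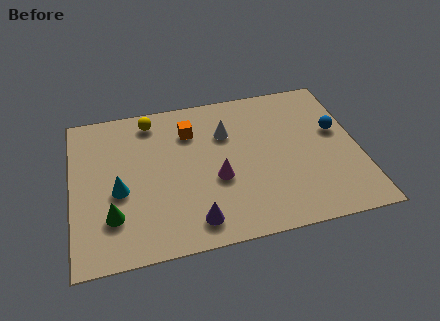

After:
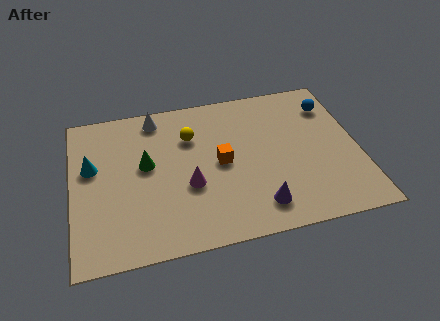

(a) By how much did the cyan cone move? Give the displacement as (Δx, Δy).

(-1.0, 1.4)

From the two frames, the cyan cone sits at roughly (1.8, 3.3) before and (0.8, 4.7) after.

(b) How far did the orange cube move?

2.2

From (4.7, 5.8) to (5.8, 3.9), the orange cube covered √(1.1² + 1.9²) ≈ 2.2 units.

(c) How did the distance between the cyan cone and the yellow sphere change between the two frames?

+0.3

Before: roughly 3.7 units apart; after: 4.0. That's 0.3 units further apart.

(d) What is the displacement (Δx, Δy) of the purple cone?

(2.5, 0.2)

The purple cone started near (4.6, 1.2) and ended near (7.1, 1.4).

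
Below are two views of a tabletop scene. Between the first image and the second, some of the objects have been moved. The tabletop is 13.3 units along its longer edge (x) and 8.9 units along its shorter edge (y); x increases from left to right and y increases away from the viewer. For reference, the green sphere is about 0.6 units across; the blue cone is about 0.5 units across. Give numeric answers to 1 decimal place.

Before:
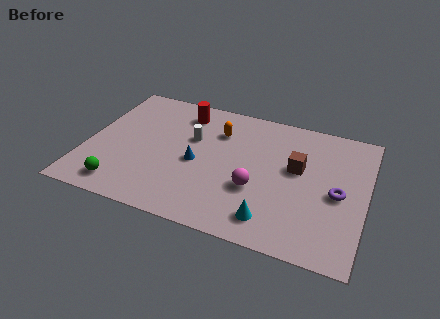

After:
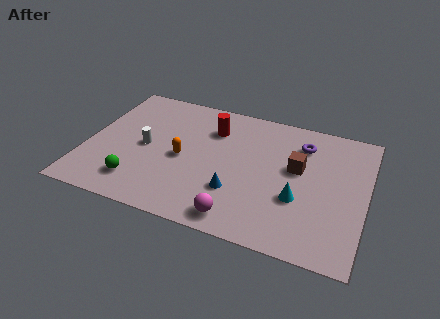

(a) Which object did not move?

the brown cube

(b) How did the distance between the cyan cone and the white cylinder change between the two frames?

+1.6

The distance was about 5.9 in the first image and 7.5 in the second, so they moved 1.6 units further apart.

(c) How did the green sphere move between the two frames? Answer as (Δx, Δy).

(0.7, 0.5)

From the two frames, the green sphere sits at roughly (2.0, 1.3) before and (2.7, 1.8) after.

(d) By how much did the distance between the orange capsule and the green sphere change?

-3.6

They were about 6.6 units apart before and 3.0 after — 3.6 units closer together.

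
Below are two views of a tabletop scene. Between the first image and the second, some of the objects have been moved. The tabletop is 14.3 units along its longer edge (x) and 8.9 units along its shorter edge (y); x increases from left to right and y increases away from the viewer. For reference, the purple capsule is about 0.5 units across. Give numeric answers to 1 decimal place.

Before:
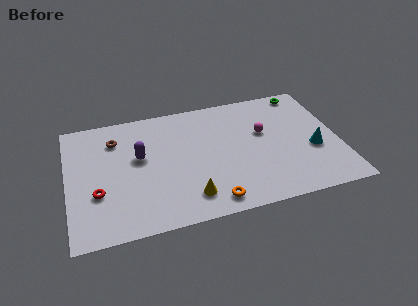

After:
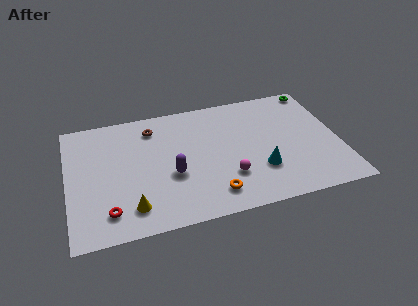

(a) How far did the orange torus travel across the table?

0.5

The orange torus was near (7.3, 1.1) before and (7.4, 1.6) after, so it travelled √(0.1² + 0.5²) ≈ 0.5 units.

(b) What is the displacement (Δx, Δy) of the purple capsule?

(1.6, -1.7)

The purple capsule was at about (3.8, 5.2) and moved to about (5.4, 3.5).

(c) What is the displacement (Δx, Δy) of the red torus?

(0.5, -1.4)

The red torus was at about (1.5, 3.1) and moved to about (2.0, 1.7).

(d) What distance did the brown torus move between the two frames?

2.0

The brown torus was near (2.6, 6.8) before and (4.6, 7.2) after, so it travelled √(2.0² + 0.4²) ≈ 2.0 units.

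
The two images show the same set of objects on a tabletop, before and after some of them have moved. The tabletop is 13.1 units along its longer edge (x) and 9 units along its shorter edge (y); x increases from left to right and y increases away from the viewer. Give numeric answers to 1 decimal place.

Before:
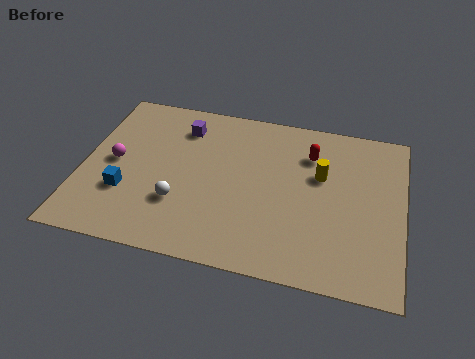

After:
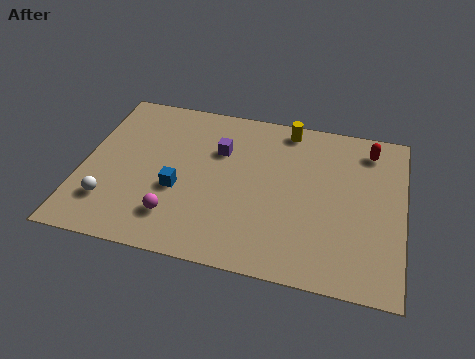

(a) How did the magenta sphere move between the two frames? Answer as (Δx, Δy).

(2.7, -2.5)

The magenta sphere started near (1.3, 4.5) and ended near (4.0, 2.0).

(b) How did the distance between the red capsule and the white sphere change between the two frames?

+5.2

The distance was about 6.4 in the first image and 11.6 in the second, so they moved 5.2 units further apart.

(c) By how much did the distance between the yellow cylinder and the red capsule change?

+2.2

They were about 1.2 units apart before and 3.4 after — 2.2 units further apart.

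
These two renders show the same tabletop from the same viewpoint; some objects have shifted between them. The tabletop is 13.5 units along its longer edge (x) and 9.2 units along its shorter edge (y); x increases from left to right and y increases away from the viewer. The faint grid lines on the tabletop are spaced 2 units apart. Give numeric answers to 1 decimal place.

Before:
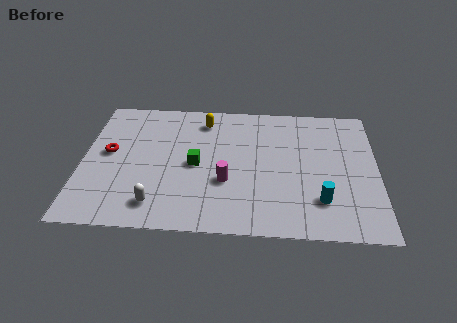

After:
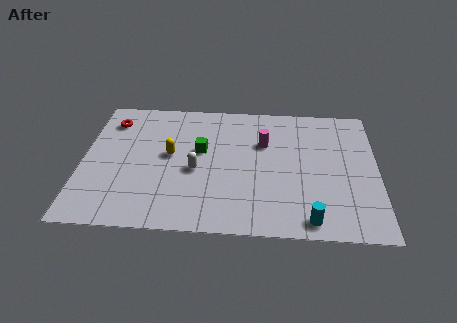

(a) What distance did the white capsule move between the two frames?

2.9

The white capsule moved from about (3.5, 1.6) to (5.2, 4.0), a distance of √(1.7² + 2.4²) ≈ 2.9.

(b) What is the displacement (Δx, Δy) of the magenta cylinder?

(1.7, 2.8)

From the two frames, the magenta cylinder sits at roughly (6.6, 3.3) before and (8.3, 6.1) after.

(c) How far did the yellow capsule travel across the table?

3.0

From (5.5, 7.6) to (4.0, 5.0), the yellow capsule covered √(1.5² + 2.6²) ≈ 3.0 units.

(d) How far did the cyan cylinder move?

1.4

The cyan cylinder moved from about (10.9, 2.3) to (10.4, 1.0), a distance of √(0.5² + 1.3²) ≈ 1.4.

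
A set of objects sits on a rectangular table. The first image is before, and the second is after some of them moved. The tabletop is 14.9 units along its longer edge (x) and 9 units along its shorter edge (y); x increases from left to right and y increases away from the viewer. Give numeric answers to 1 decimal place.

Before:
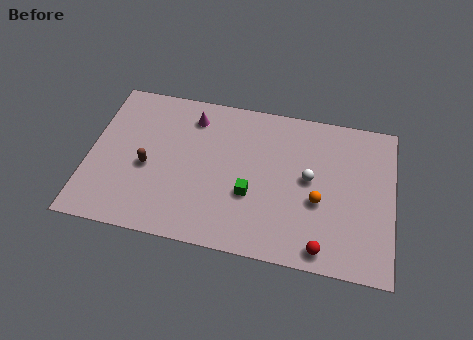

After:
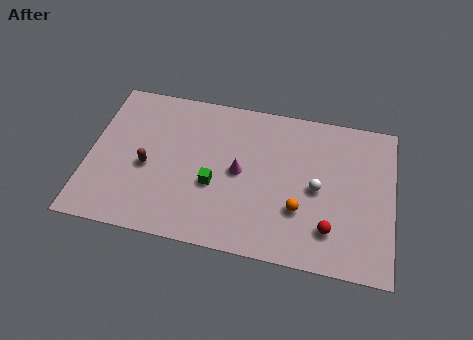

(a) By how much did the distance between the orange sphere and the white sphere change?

+0.3

They were about 1.3 units apart before and 1.6 after — 0.3 units further apart.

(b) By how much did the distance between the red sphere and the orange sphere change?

-0.9

Before: roughly 2.6 units apart; after: 1.7. That's 0.9 units closer together.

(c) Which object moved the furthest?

the magenta cone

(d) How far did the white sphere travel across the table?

0.6

From (10.8, 4.8) to (11.2, 4.3), the white sphere covered √(0.4² + 0.5²) ≈ 0.6 units.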